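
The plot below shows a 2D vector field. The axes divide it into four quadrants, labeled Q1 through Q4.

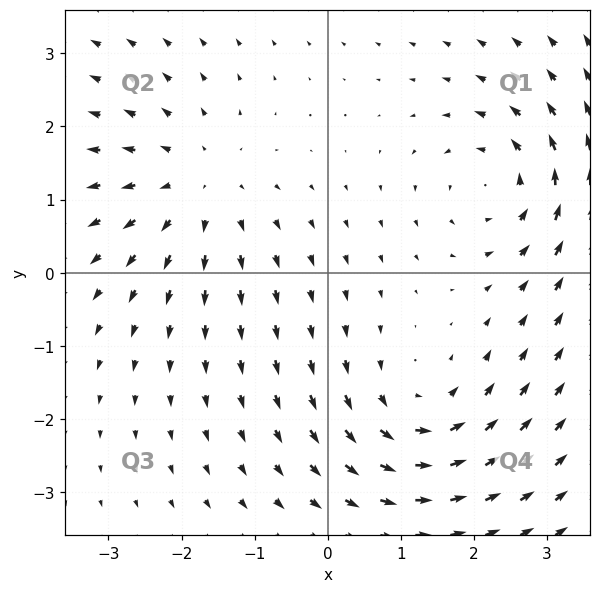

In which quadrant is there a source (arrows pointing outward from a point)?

The source sits at approximately (-1.8, 1.2), which lies in quadrant Q2. The divergence there is about +4, positive as expected for a source.

Q2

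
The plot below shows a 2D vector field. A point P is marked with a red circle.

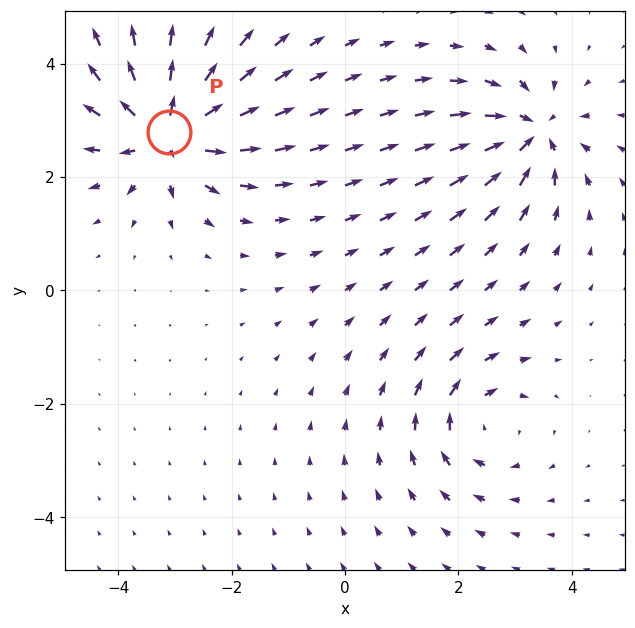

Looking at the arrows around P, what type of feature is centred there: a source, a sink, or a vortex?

source

At P (-3.1, 2.8) the arrows spread outward. Divergence about +7, curl ≈0 — positive divergence with near-zero curl is a source.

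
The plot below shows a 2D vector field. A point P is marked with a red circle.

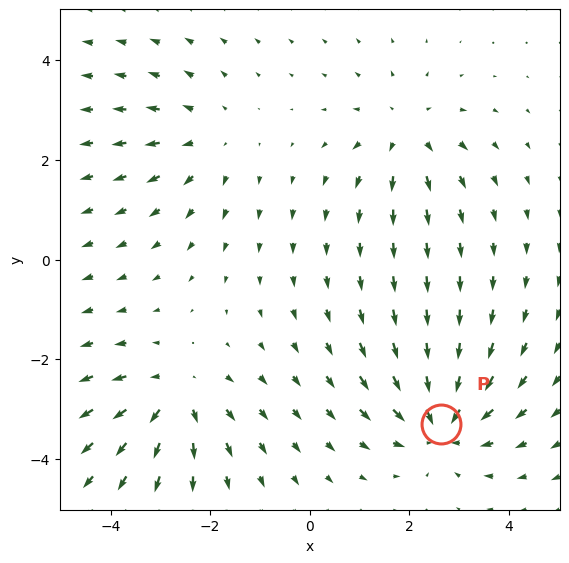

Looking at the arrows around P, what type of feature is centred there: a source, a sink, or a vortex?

At P (2.6, -3.3) the arrows converge inward. Divergence about -5, curl ≈0 — negative divergence with near-zero curl is a sink.

sink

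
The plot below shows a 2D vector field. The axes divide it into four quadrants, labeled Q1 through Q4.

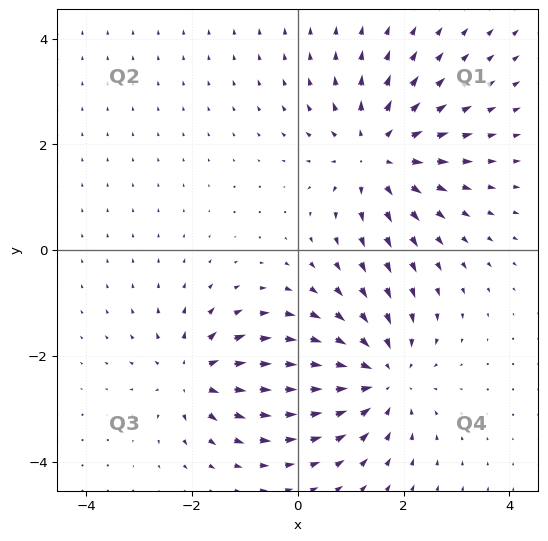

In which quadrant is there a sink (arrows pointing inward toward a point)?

The sink sits at approximately (1.6, -2.4), which lies in quadrant Q4. The divergence there is about -4, negative as expected for a sink.

Q4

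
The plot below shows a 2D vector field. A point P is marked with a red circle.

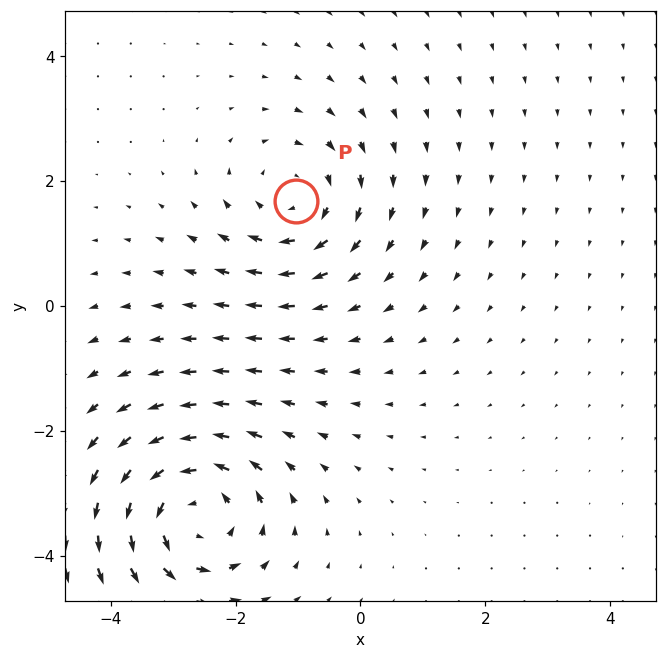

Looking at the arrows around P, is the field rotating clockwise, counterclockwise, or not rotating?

clockwise

Near P at (-1.0, 1.7) the arrows circulate clockwise. The curl (z-component) there is about -3; negative curl means clockwise rotation.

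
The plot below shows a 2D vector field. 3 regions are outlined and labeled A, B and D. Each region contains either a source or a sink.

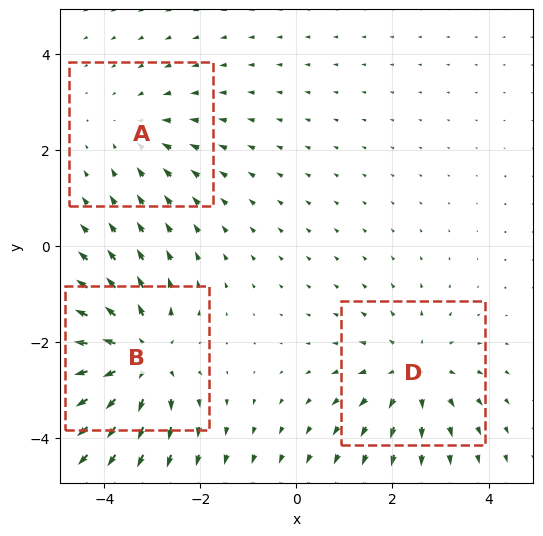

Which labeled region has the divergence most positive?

Divergence at each region's feature centre — A: about -2, B: about +4, D: about +3. Region B is most positive.

B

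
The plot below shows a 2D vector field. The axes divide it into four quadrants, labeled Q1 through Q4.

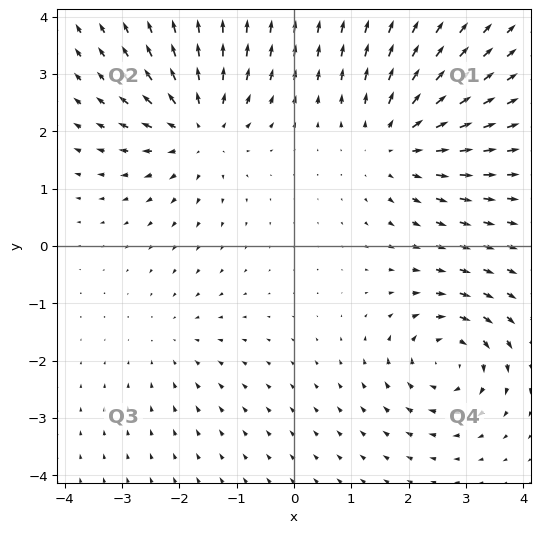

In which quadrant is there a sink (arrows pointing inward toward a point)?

The sink sits at approximately (-2.1, -1.7), which lies in quadrant Q3. The divergence there is about -2, negative as expected for a sink.

Q3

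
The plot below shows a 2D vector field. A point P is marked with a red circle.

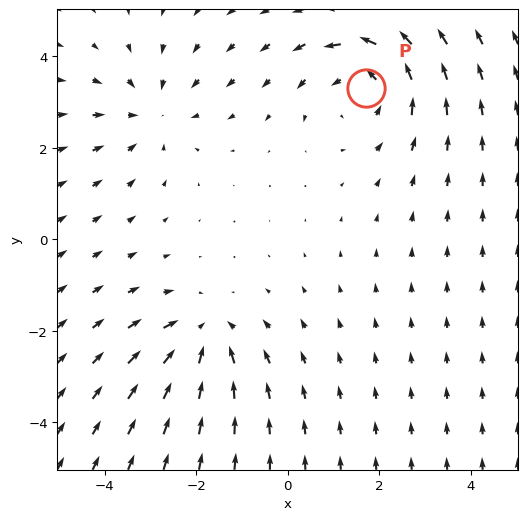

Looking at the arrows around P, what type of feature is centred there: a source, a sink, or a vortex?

At P (1.7, 3.3) the arrows circulate counterclockwise. Divergence ≈0, curl about +4 — near-zero divergence with nonzero curl is a vortex.

vortex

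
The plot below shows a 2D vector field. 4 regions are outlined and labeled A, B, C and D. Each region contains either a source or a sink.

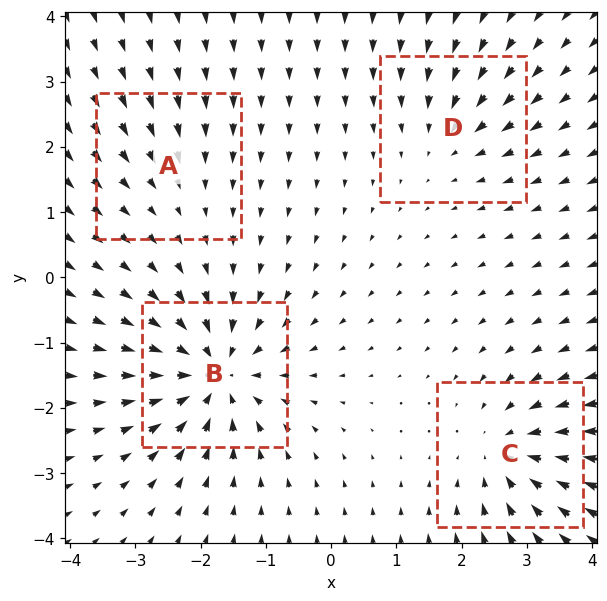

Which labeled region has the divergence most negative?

Divergence at each region's feature centre — A: about -2, B: about -8, C: about -6, D: about -4. Region B is most negative.

B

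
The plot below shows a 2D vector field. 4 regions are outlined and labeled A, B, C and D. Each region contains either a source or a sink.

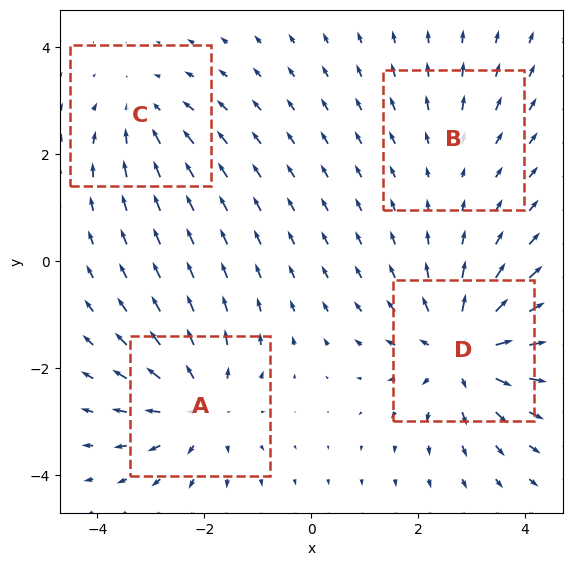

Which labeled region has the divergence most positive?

D

Divergence at each region's feature centre — A: about +5, B: about +2, C: about -3, D: about +6. Region D is most positive.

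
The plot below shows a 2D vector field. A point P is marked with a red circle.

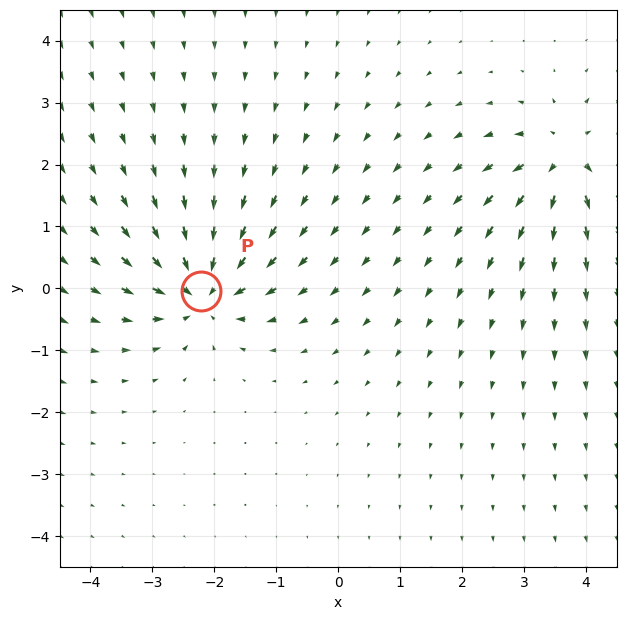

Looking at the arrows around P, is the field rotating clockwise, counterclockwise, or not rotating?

not rotating

Near P at (-2.2, -0.0) the arrows show no circulation. The curl there is ≈0.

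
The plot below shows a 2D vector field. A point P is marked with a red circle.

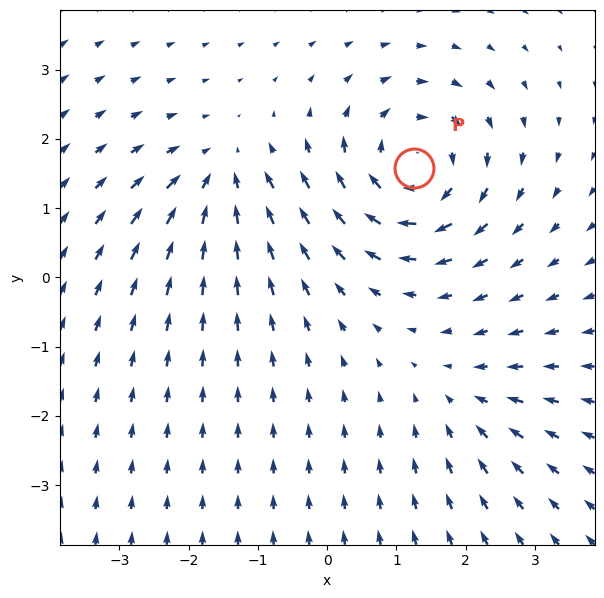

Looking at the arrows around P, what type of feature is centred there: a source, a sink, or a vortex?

At P (1.3, 1.6) the arrows circulate clockwise. Divergence ≈0, curl about -5 — near-zero divergence with nonzero curl is a vortex.

vortex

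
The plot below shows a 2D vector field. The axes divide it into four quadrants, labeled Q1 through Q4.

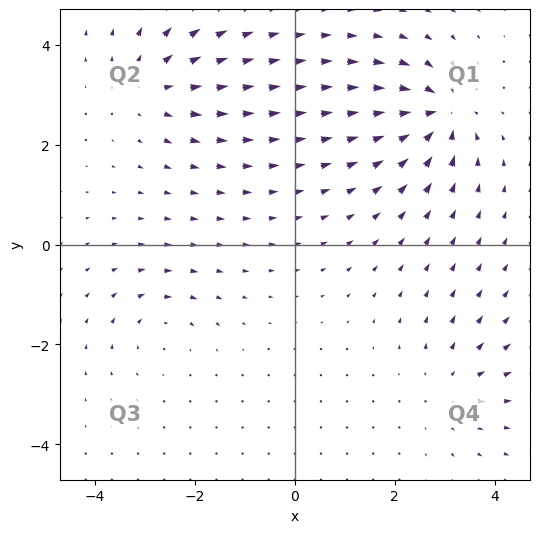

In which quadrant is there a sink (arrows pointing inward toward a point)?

Q1

The sink sits at approximately (2.9, 2.6), which lies in quadrant Q1. The divergence there is about -7, negative as expected for a sink.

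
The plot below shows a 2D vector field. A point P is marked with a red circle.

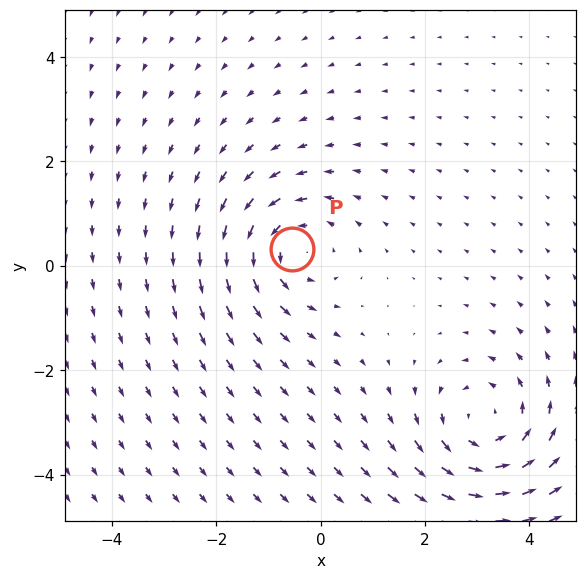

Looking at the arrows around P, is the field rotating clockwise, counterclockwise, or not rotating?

counterclockwise

Near P at (-0.5, 0.3) the arrows circulate counterclockwise. The curl (z-component) there is about +4; positive curl means counterclockwise rotation.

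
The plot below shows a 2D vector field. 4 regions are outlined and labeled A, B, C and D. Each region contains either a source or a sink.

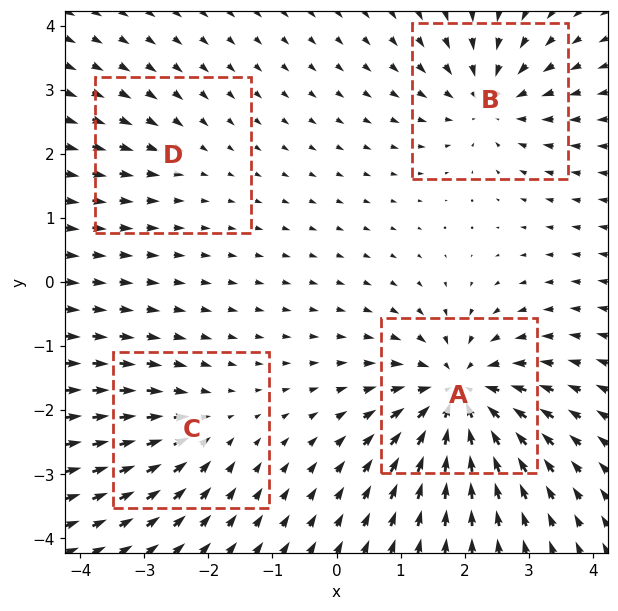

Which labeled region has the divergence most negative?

Divergence at each region's feature centre — A: about -8, B: about -5, C: about -4, D: about -2. Region A is most negative.

A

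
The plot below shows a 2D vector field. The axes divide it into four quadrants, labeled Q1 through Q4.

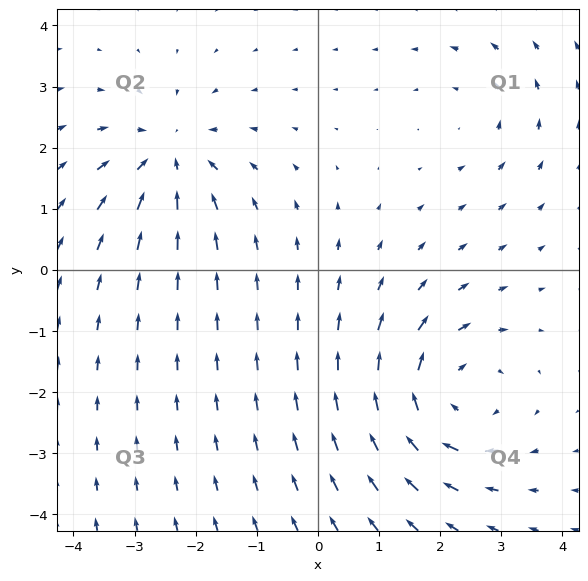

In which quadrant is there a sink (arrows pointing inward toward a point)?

Q2

The sink sits at approximately (-2.4, 1.8), which lies in quadrant Q2. The divergence there is about -4, negative as expected for a sink.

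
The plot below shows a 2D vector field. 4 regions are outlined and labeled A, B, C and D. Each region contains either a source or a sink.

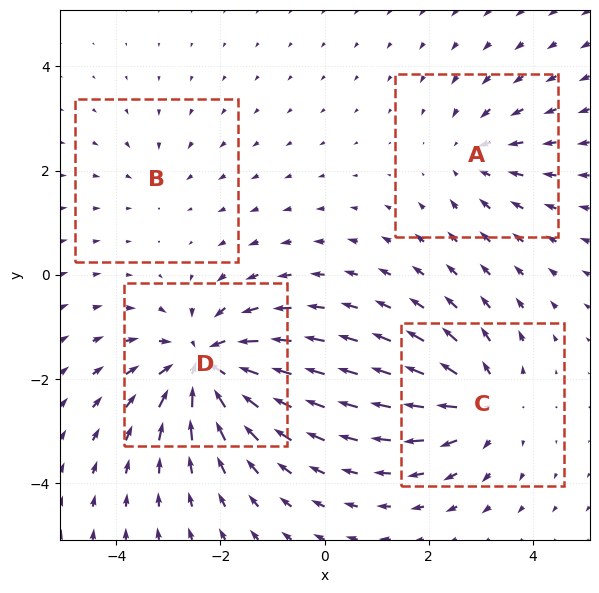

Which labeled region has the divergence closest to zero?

B

Divergence at each region's feature centre — A: about -3, B: about -2, C: about +5, D: about -7. Region B is closest to zero.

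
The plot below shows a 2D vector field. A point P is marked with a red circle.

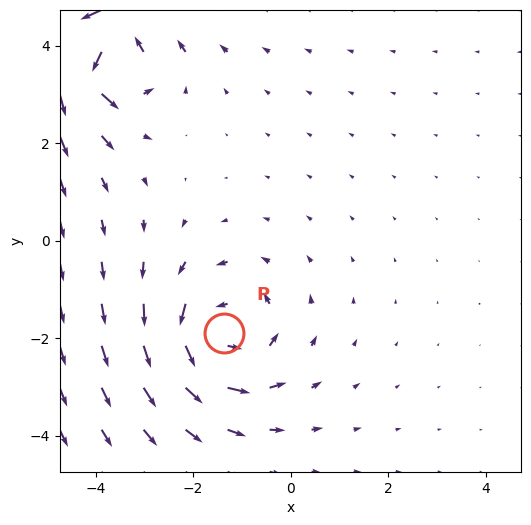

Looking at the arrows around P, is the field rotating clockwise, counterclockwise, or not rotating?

counterclockwise

Near P at (-1.4, -1.9) the arrows circulate counterclockwise. The curl (z-component) there is about +4; positive curl means counterclockwise rotation.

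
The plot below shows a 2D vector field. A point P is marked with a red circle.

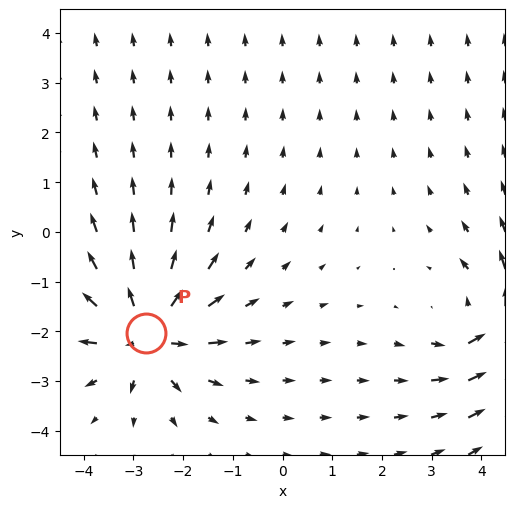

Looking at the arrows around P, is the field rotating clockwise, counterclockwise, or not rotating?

not rotating

Near P at (-2.7, -2.0) the arrows show no circulation. The curl there is ≈0.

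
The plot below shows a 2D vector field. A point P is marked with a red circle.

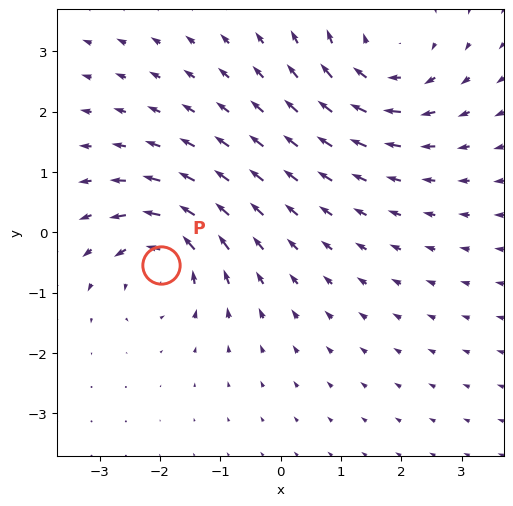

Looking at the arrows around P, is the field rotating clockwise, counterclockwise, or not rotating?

Near P at (-2.0, -0.5) the arrows circulate counterclockwise. The curl (z-component) there is about +7; positive curl means counterclockwise rotation.

counterclockwise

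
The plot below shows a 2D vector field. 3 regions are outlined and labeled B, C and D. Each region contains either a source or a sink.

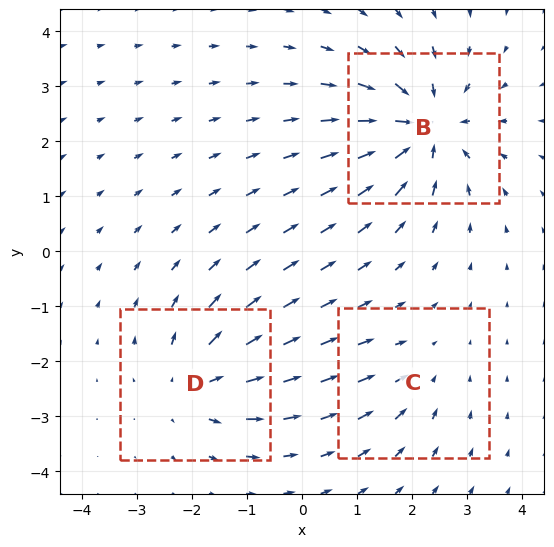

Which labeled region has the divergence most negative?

B

Divergence at each region's feature centre — B: about -5, C: about -2, D: about +4. Region B is most negative.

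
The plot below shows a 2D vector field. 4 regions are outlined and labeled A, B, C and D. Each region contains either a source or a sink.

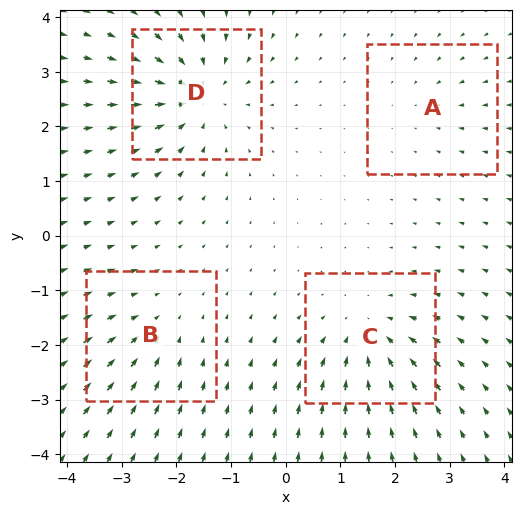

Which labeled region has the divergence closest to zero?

A

Divergence at each region's feature centre — A: about -2, B: about -3, C: about -5, D: about -6. Region A is closest to zero.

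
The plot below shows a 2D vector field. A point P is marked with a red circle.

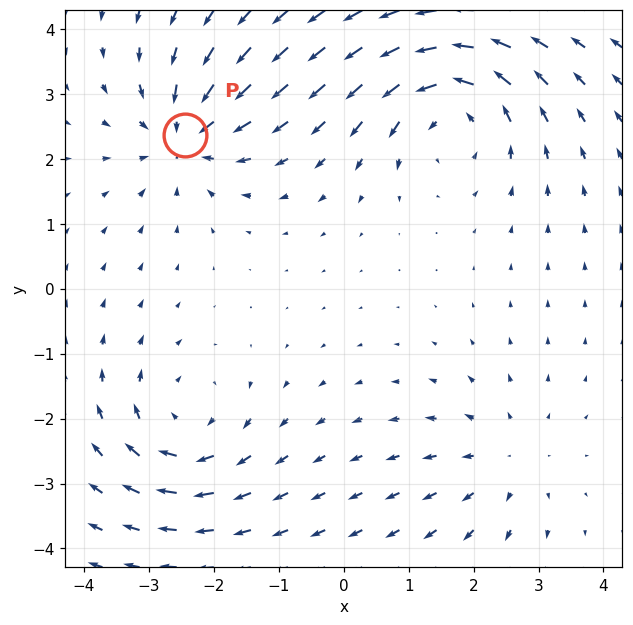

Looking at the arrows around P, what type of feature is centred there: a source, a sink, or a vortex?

At P (-2.4, 2.4) the arrows converge inward. Divergence about -5, curl ≈0 — negative divergence with near-zero curl is a sink.

sink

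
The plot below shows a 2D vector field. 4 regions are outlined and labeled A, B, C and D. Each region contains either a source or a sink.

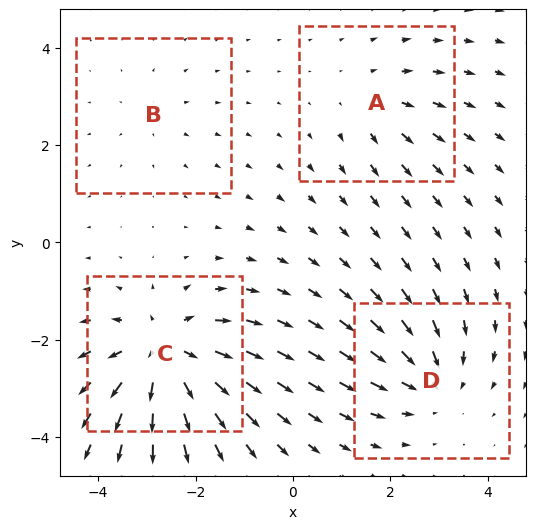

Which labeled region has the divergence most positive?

C

Divergence at each region's feature centre — A: about +3, B: about +2, C: about +7, D: about -4. Region C is most positive.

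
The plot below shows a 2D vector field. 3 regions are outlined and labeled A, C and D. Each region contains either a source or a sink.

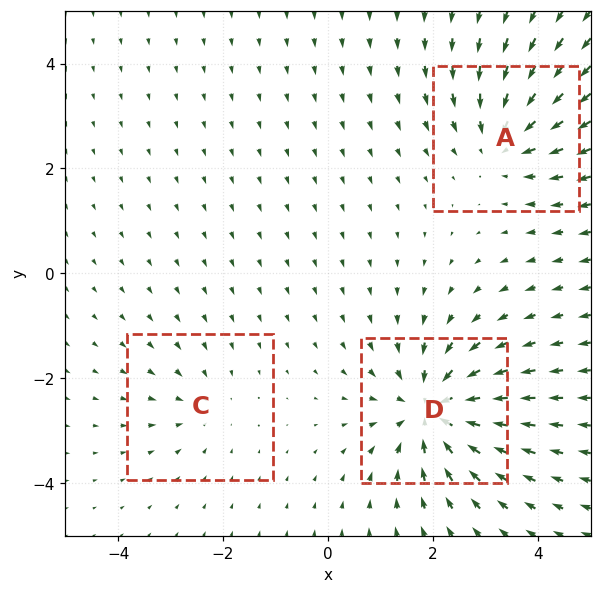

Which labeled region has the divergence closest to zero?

C

Divergence at each region's feature centre — A: about -3, C: about -2, D: about -5. Region C is closest to zero.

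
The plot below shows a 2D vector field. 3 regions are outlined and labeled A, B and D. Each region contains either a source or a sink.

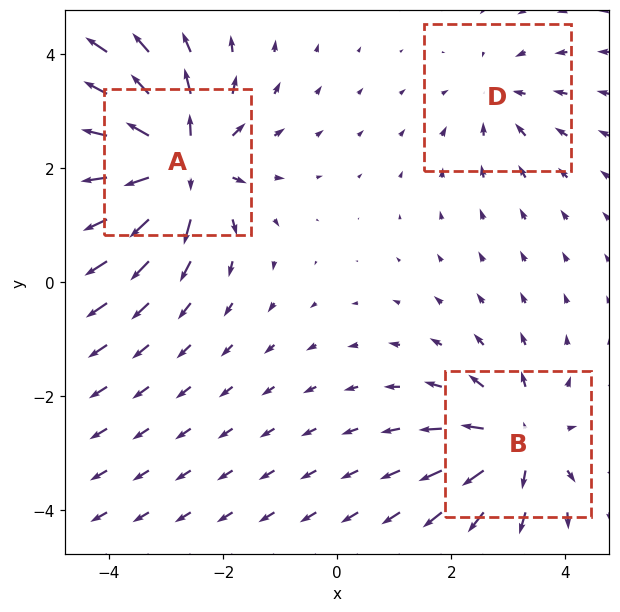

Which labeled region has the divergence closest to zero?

Divergence at each region's feature centre — A: about +6, B: about +4, D: about -2. Region D is closest to zero.

D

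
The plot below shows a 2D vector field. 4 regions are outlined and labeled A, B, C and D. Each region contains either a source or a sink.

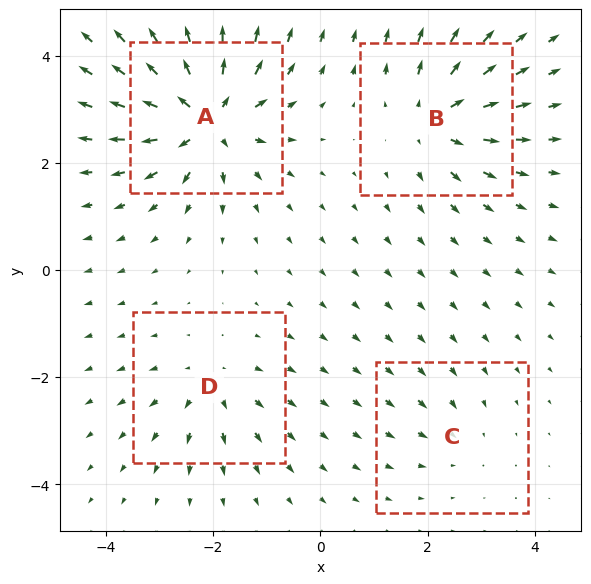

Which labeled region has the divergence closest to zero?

C

Divergence at each region's feature centre — A: about +9, B: about +6, C: about -2, D: about +4. Region C is closest to zero.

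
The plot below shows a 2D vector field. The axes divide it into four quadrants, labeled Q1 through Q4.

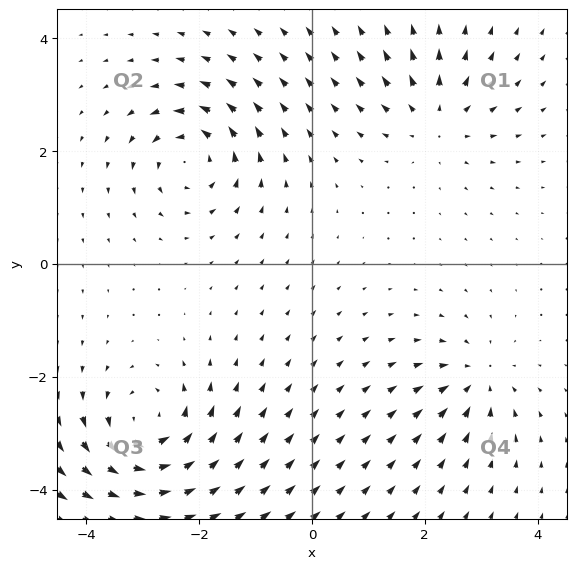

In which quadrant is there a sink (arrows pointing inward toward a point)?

The sink sits at approximately (2.9, -2.1), which lies in quadrant Q4. The divergence there is about -4, negative as expected for a sink.

Q4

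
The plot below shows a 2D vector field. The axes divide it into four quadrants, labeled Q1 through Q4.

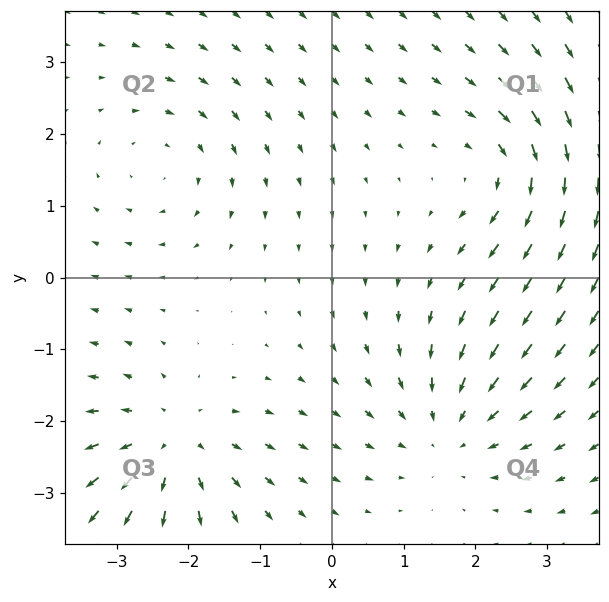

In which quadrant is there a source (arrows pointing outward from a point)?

Q3

The source sits at approximately (-2.2, -2.3), which lies in quadrant Q3. The divergence there is about +4, positive as expected for a source.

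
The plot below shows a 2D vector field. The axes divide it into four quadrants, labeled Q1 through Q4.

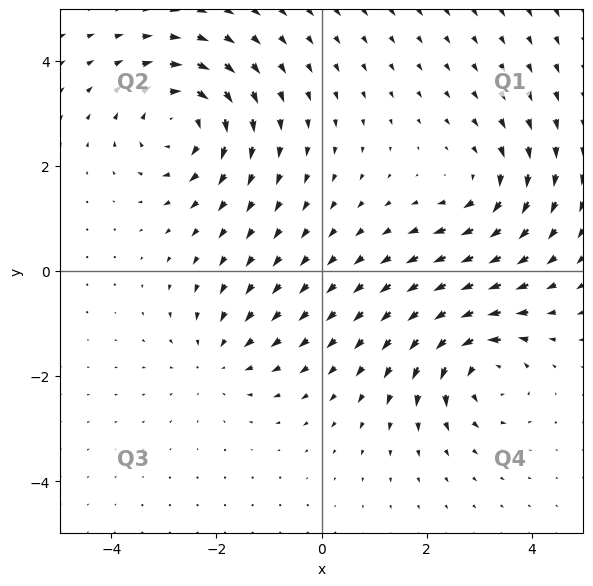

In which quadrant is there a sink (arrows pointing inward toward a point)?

The sink sits at approximately (-1.9, -1.6), which lies in quadrant Q3. The divergence there is about -3, negative as expected for a sink.

Q3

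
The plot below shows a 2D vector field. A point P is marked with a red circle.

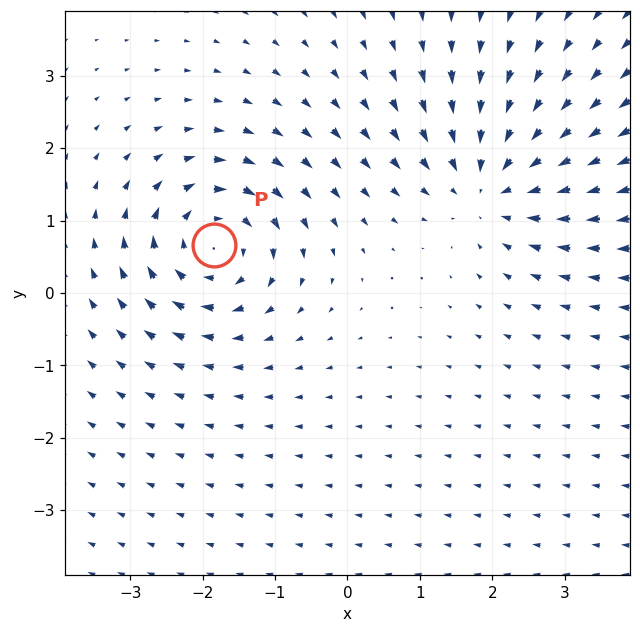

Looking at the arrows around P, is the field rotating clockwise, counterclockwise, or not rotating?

Near P at (-1.8, 0.7) the arrows circulate clockwise. The curl (z-component) there is about -6; negative curl means clockwise rotation.

clockwise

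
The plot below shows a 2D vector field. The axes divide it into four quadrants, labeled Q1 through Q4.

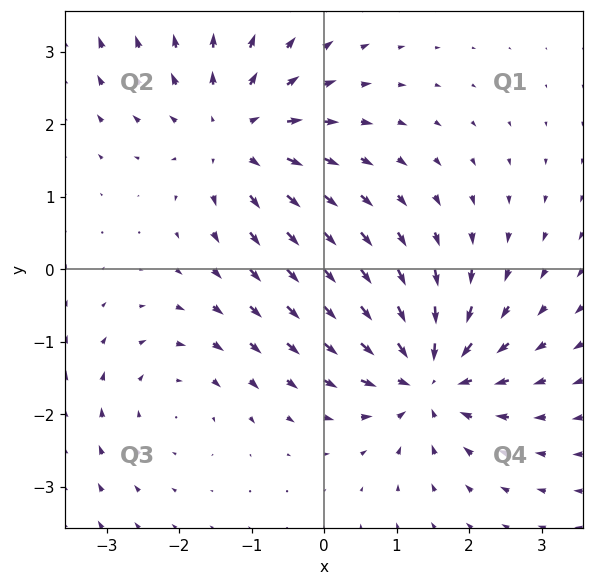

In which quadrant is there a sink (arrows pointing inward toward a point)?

The sink sits at approximately (1.4, -1.5), which lies in quadrant Q4. The divergence there is about -6, negative as expected for a sink.

Q4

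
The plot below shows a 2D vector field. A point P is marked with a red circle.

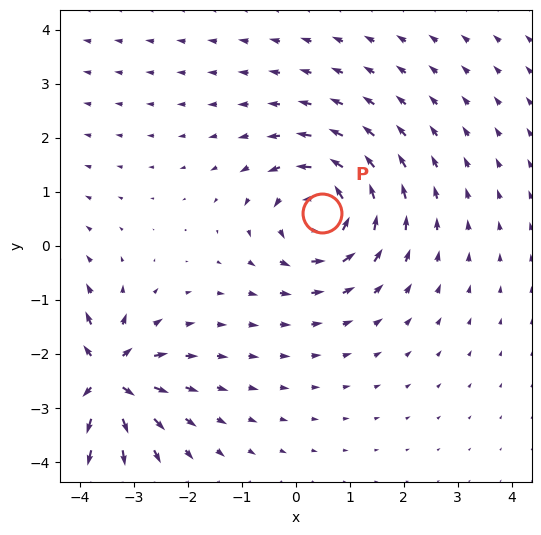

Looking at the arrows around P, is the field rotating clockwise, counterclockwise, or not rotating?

Near P at (0.5, 0.6) the arrows circulate counterclockwise. The curl (z-component) there is about +4; positive curl means counterclockwise rotation.

counterclockwise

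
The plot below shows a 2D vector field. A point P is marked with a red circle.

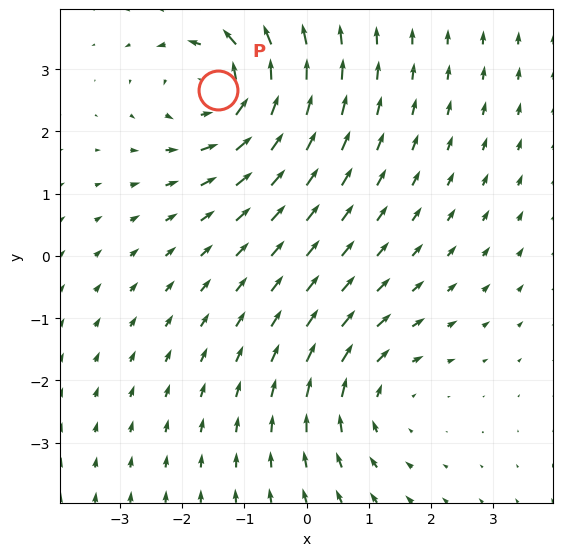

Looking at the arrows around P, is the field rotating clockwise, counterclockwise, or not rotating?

counterclockwise

Near P at (-1.4, 2.7) the arrows circulate counterclockwise. The curl (z-component) there is about +5; positive curl means counterclockwise rotation.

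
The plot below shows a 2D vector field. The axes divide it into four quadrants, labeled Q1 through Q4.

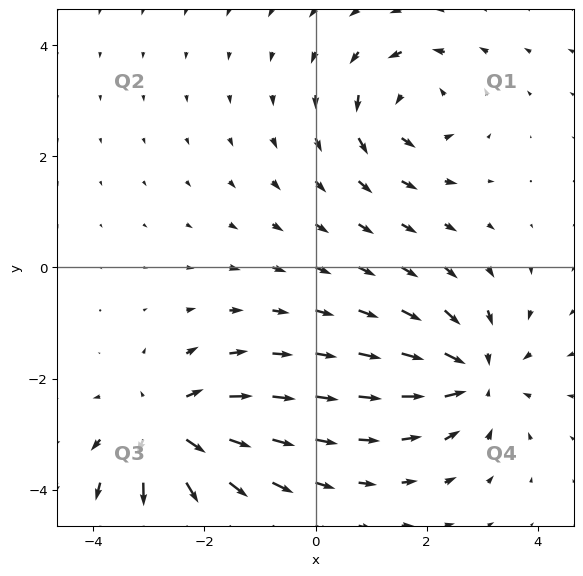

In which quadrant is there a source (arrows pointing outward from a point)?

The source sits at approximately (-2.7, -2.9), which lies in quadrant Q3. The divergence there is about +4, positive as expected for a source.

Q3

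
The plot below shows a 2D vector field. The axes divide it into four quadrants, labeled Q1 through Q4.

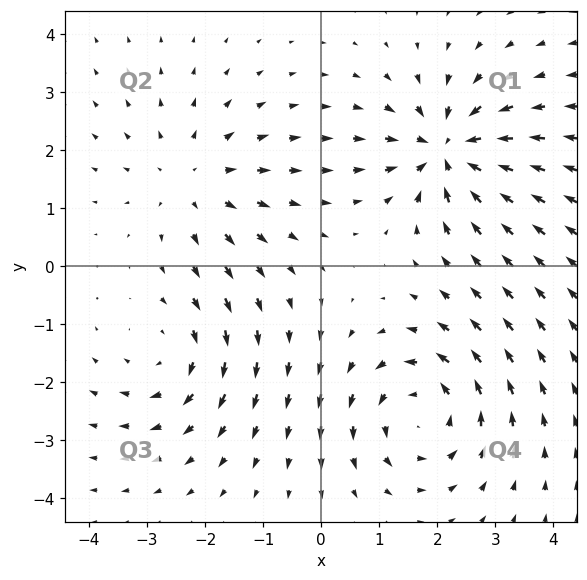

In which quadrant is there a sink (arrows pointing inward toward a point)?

The sink sits at approximately (2.2, 2.0), which lies in quadrant Q1. The divergence there is about -6, negative as expected for a sink.

Q1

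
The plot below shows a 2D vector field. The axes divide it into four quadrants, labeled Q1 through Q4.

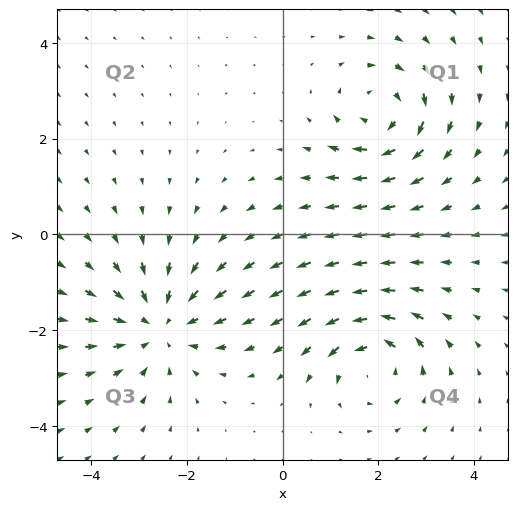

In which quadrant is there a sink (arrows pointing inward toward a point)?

Q3

The sink sits at approximately (-2.6, -1.9), which lies in quadrant Q3. The divergence there is about -4, negative as expected for a sink.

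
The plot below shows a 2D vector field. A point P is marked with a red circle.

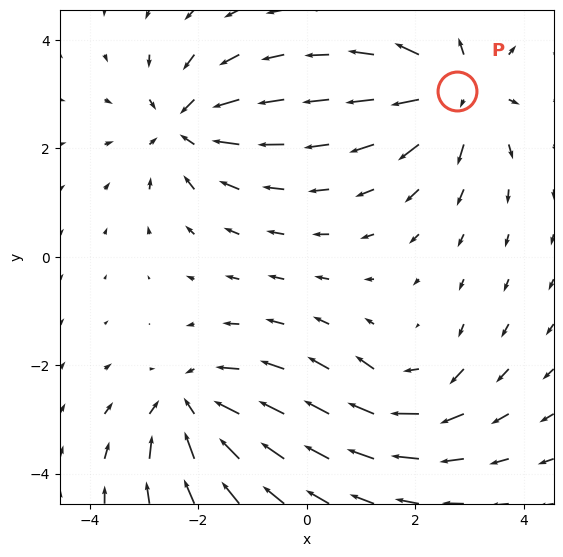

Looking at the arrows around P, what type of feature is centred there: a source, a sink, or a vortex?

At P (2.8, 3.1) the arrows spread outward. Divergence about +5, curl ≈0 — positive divergence with near-zero curl is a source.

source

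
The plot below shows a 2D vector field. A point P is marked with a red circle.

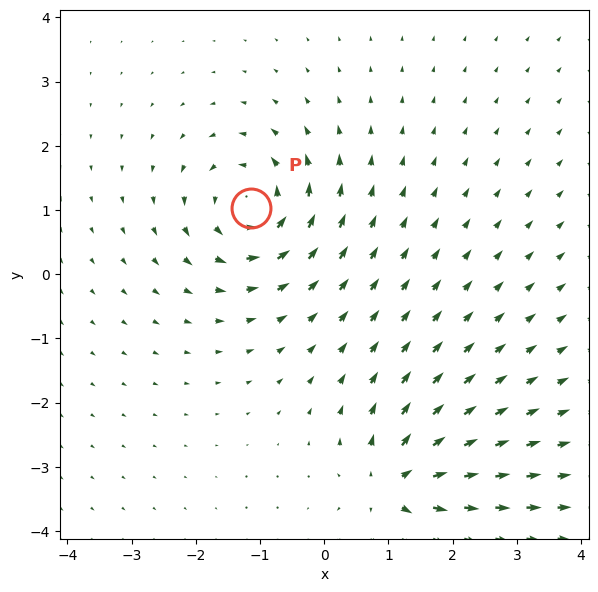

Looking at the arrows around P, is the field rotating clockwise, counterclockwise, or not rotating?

Near P at (-1.1, 1.0) the arrows circulate counterclockwise. The curl (z-component) there is about +6; positive curl means counterclockwise rotation.

counterclockwise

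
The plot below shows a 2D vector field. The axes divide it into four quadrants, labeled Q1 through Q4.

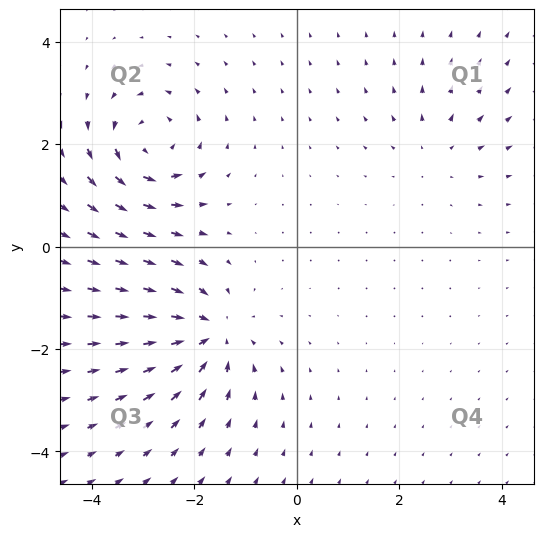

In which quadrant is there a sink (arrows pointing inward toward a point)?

The sink sits at approximately (-1.7, -1.7), which lies in quadrant Q3. The divergence there is about -5, negative as expected for a sink.

Q3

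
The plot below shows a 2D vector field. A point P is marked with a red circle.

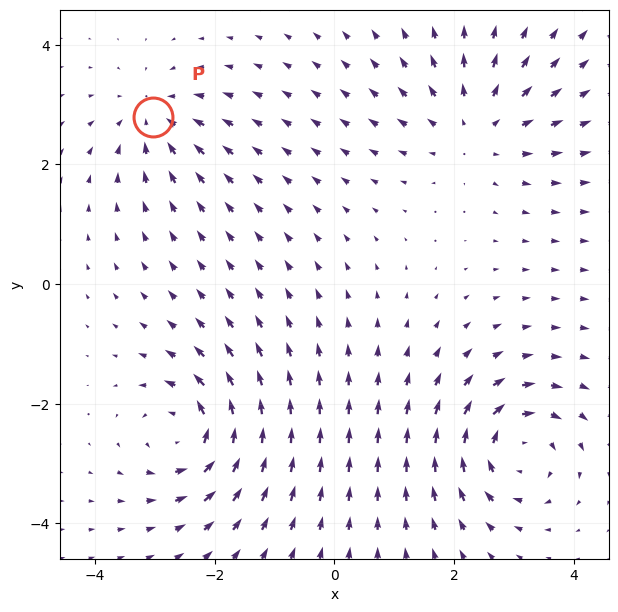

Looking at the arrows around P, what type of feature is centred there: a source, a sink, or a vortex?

sink

At P (-3.0, 2.8) the arrows converge inward. Divergence about -4, curl ≈0 — negative divergence with near-zero curl is a sink.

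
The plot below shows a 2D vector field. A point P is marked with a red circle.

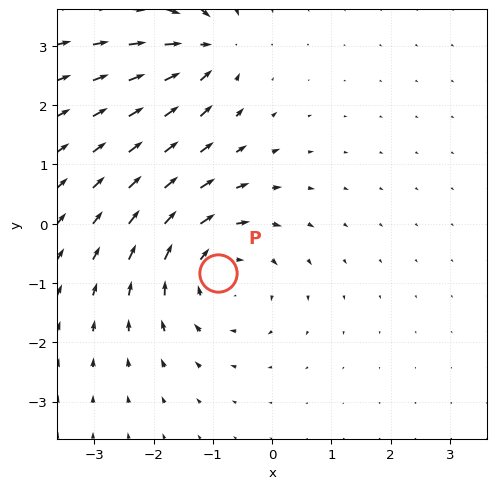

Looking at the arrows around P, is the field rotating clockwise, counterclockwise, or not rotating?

Near P at (-0.9, -0.8) the arrows circulate clockwise. The curl (z-component) there is about -4; negative curl means clockwise rotation.

clockwise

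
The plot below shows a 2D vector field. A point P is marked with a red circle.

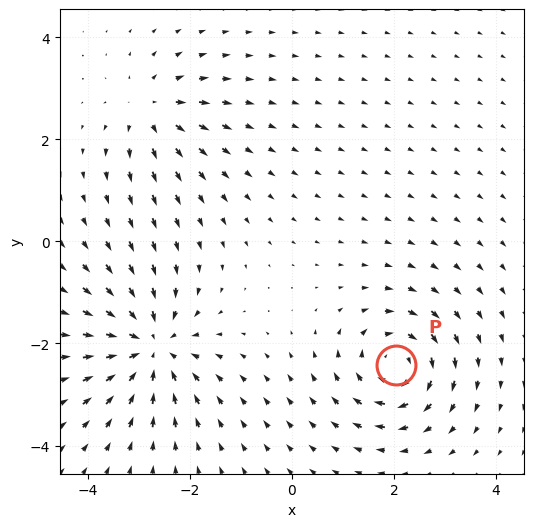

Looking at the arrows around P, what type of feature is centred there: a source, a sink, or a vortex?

At P (2.0, -2.4) the arrows circulate clockwise. Divergence ≈0, curl about -5 — near-zero divergence with nonzero curl is a vortex.

vortex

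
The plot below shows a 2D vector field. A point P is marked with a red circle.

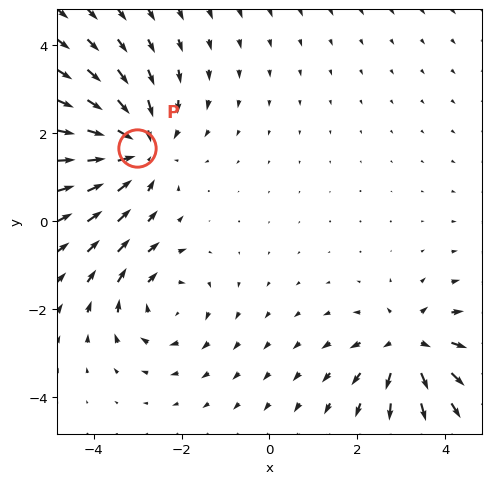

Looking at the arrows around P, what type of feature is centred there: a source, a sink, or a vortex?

At P (-3.0, 1.7) the arrows converge inward. Divergence about -4, curl ≈0 — negative divergence with near-zero curl is a sink.

sink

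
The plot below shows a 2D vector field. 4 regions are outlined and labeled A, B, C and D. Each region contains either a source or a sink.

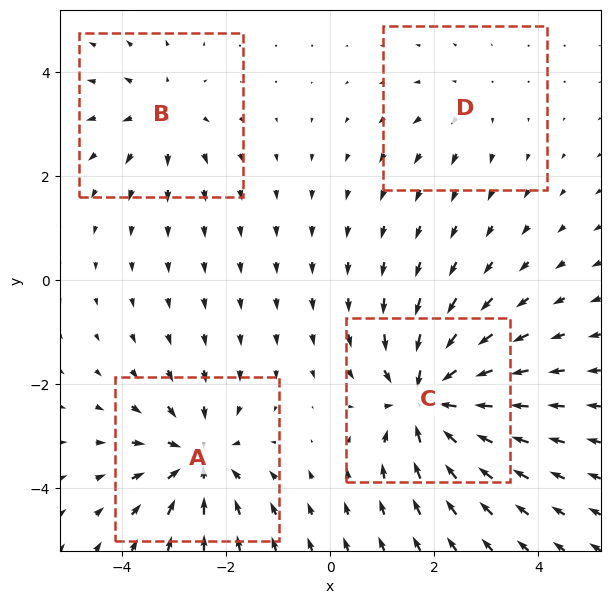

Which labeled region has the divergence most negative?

C

Divergence at each region's feature centre — A: about -5, B: about +4, C: about -7, D: about +2. Region C is most negative.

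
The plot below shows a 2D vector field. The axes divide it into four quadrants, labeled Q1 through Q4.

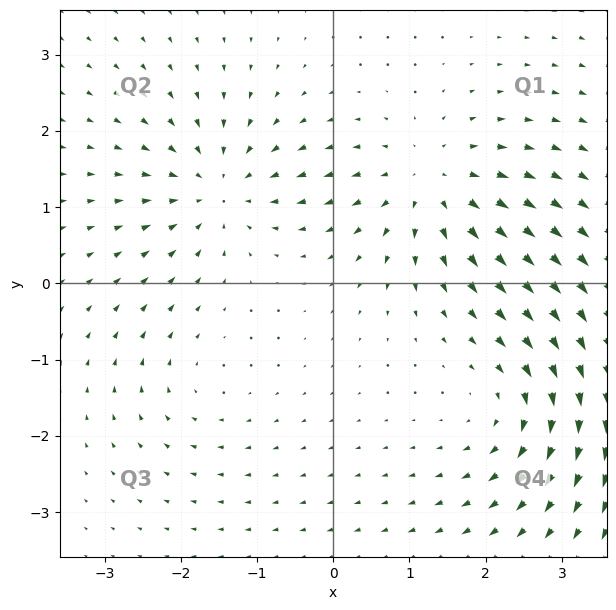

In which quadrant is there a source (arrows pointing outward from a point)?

The source sits at approximately (1.3, 1.3), which lies in quadrant Q1. The divergence there is about +5, positive as expected for a source.

Q1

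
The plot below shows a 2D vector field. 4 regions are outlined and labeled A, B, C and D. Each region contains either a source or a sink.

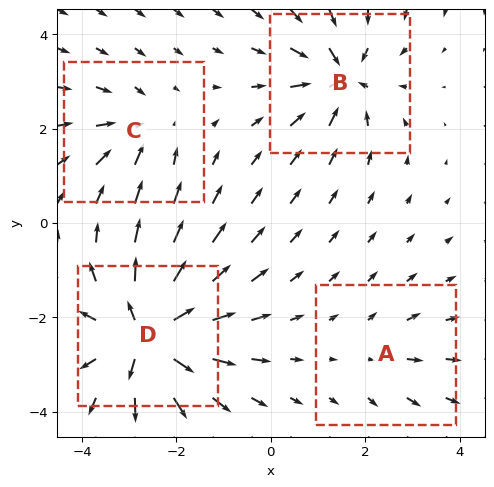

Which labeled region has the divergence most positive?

D

Divergence at each region's feature centre — A: about +2, B: about -6, C: about -4, D: about +9. Region D is most positive.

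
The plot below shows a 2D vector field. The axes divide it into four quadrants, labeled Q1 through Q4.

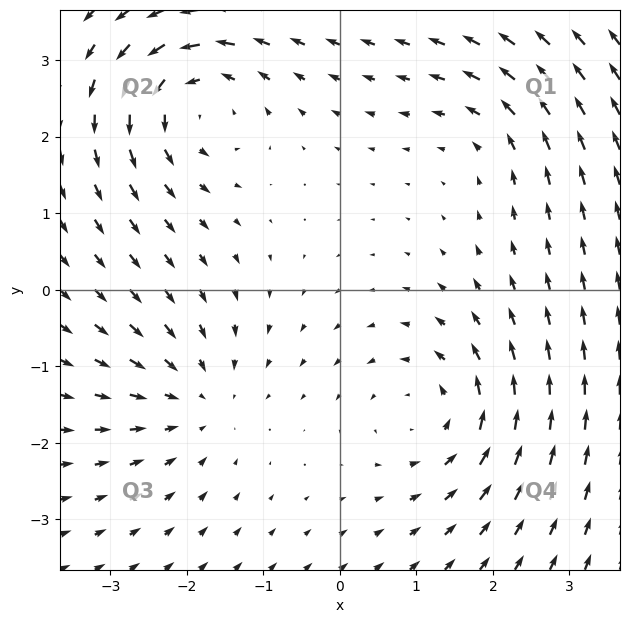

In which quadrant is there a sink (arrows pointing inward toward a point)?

Q3

The sink sits at approximately (-1.9, -1.4), which lies in quadrant Q3. The divergence there is about -4, negative as expected for a sink.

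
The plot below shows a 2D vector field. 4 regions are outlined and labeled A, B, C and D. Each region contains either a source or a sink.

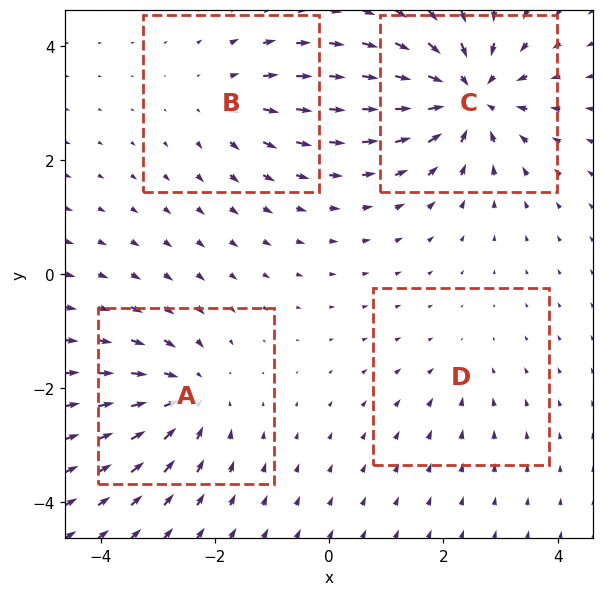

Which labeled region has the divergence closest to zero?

Divergence at each region's feature centre — A: about -5, B: about +3, C: about -7, D: about -2. Region D is closest to zero.

D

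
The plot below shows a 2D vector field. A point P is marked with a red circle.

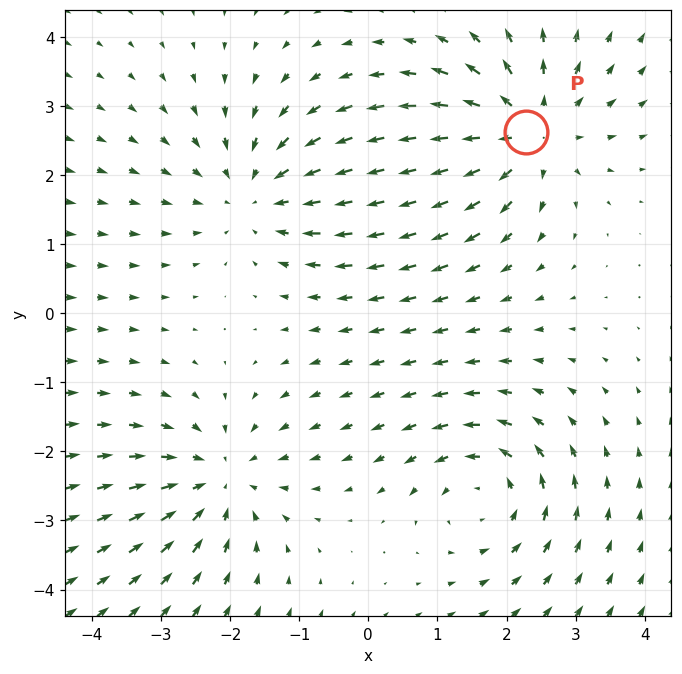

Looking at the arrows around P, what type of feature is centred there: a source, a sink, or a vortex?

At P (2.3, 2.6) the arrows spread outward. Divergence about +5, curl ≈0 — positive divergence with near-zero curl is a source.

source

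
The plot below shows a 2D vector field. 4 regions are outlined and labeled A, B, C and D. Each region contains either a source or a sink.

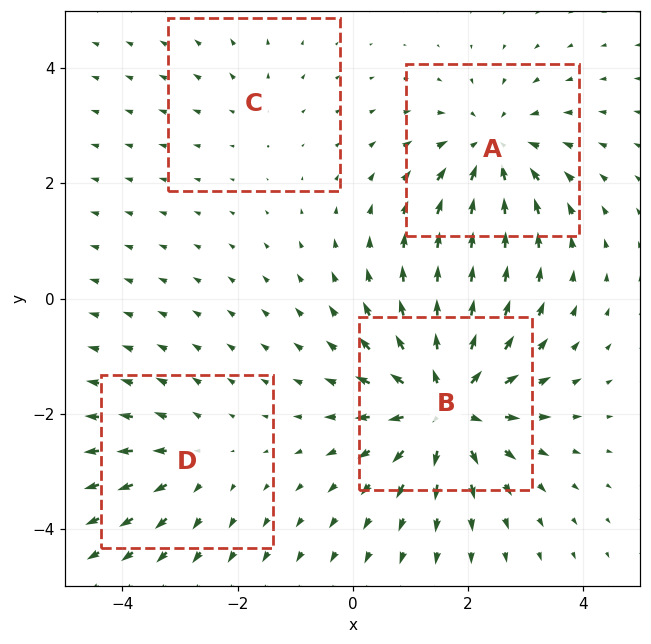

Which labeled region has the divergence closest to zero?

C

Divergence at each region's feature centre — A: about -5, B: about +7, C: about +2, D: about +3. Region C is closest to zero.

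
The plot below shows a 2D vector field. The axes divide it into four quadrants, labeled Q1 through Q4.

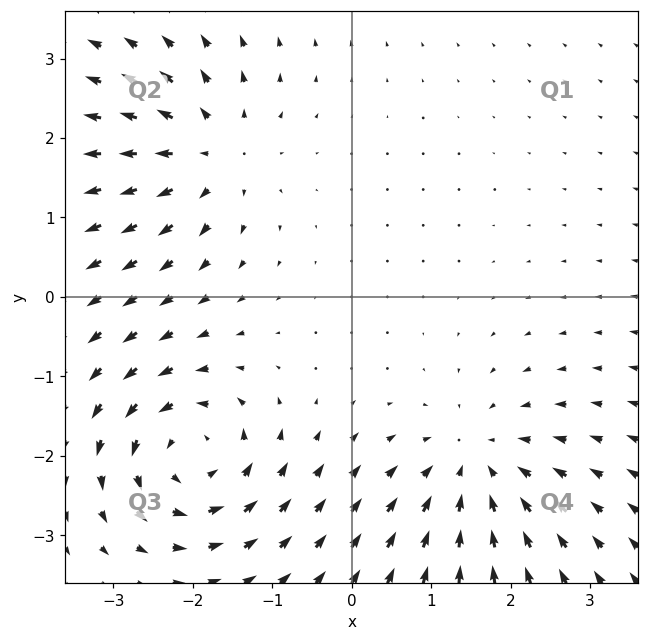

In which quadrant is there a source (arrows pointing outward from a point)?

The source sits at approximately (-1.8, 1.8), which lies in quadrant Q2. The divergence there is about +5, positive as expected for a source.

Q2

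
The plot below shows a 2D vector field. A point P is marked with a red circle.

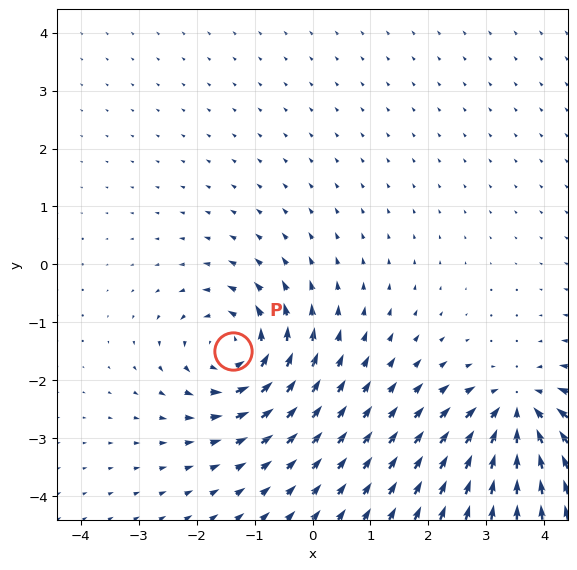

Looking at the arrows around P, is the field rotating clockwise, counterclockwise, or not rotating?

Near P at (-1.4, -1.5) the arrows circulate counterclockwise. The curl (z-component) there is about +6; positive curl means counterclockwise rotation.

counterclockwise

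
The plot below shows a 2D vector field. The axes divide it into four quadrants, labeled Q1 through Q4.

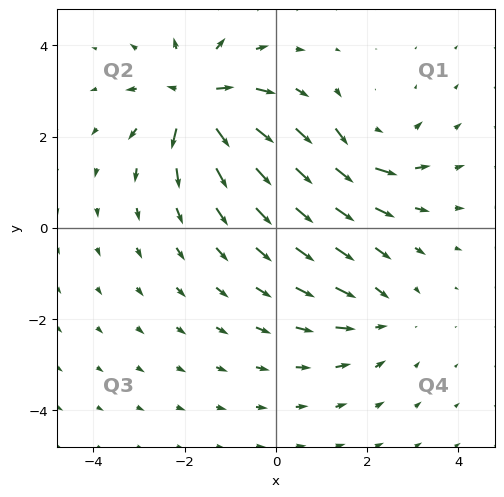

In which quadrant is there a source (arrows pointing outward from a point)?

Q2

The source sits at approximately (-1.7, 2.8), which lies in quadrant Q2. The divergence there is about +6, positive as expected for a source.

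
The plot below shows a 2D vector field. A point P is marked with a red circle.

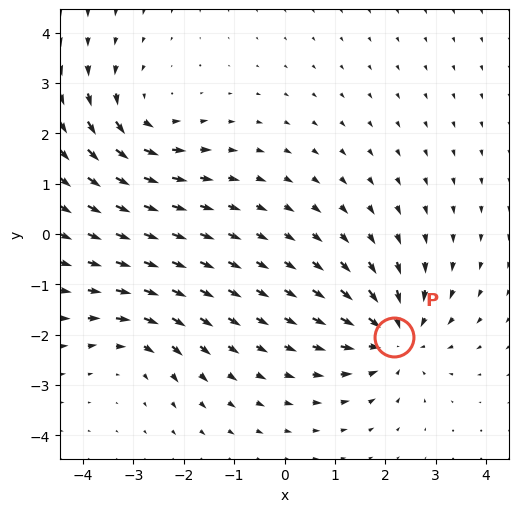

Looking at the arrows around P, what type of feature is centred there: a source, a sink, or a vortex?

sink

At P (2.2, -2.0) the arrows converge inward. Divergence about -5, curl ≈0 — negative divergence with near-zero curl is a sink.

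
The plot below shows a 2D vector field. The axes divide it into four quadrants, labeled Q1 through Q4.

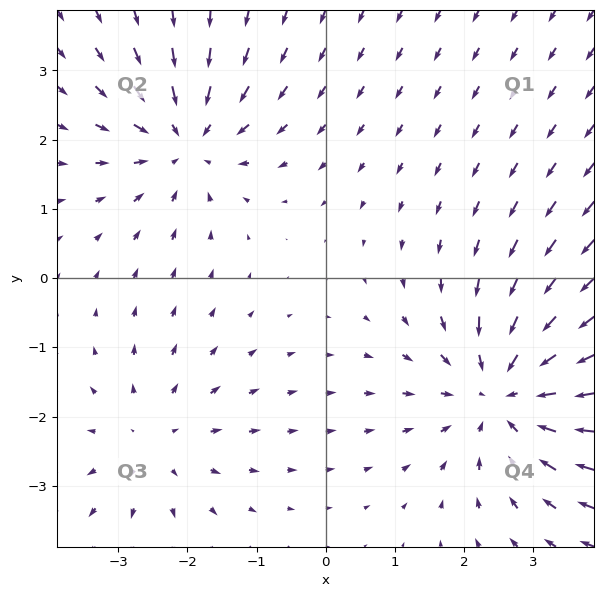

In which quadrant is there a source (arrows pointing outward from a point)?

Q3

The source sits at approximately (-2.5, -2.3), which lies in quadrant Q3. The divergence there is about +2, positive as expected for a source.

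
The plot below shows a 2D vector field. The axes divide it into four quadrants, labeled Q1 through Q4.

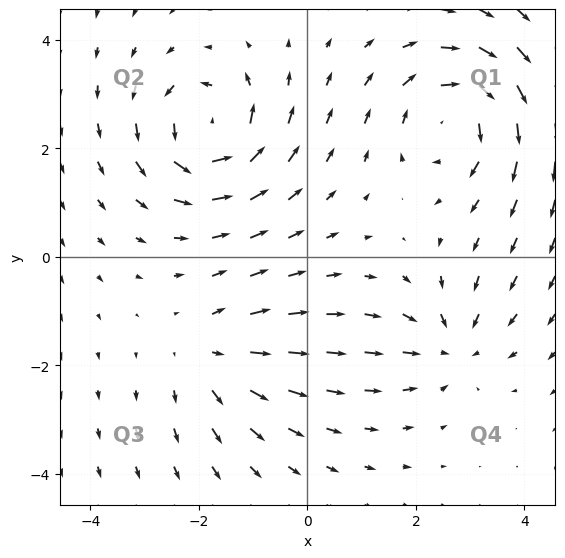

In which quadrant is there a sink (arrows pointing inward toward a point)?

The sink sits at approximately (2.7, -1.6), which lies in quadrant Q4. The divergence there is about -3, negative as expected for a sink.

Q4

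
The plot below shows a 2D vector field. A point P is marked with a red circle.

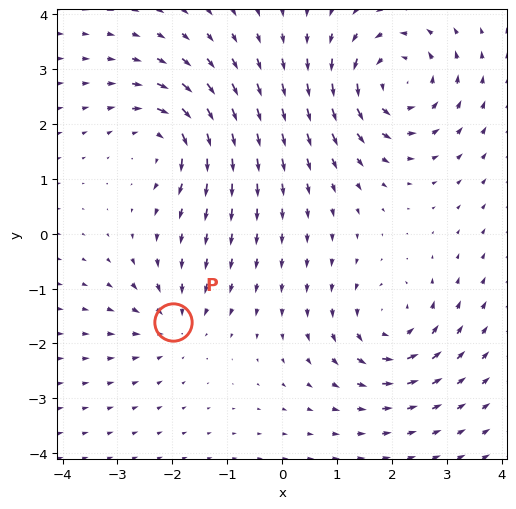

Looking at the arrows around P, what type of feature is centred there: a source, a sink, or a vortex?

sink

At P (-2.0, -1.6) the arrows converge inward. Divergence about -4, curl ≈0 — negative divergence with near-zero curl is a sink.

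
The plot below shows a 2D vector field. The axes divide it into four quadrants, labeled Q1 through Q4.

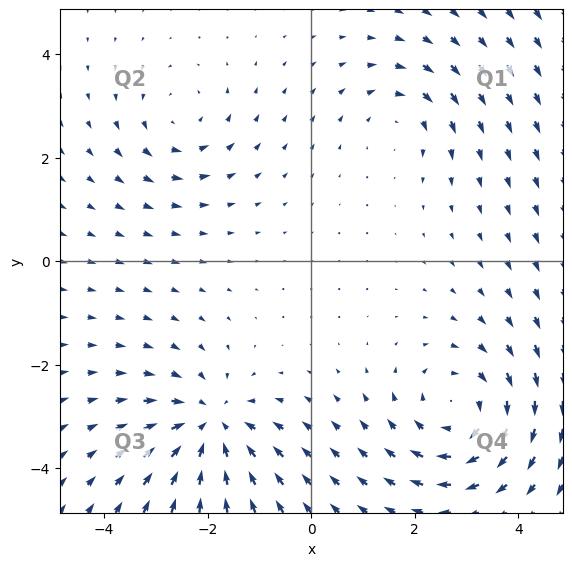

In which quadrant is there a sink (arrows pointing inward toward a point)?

The sink sits at approximately (-1.9, -3.2), which lies in quadrant Q3. The divergence there is about -5, negative as expected for a sink.

Q3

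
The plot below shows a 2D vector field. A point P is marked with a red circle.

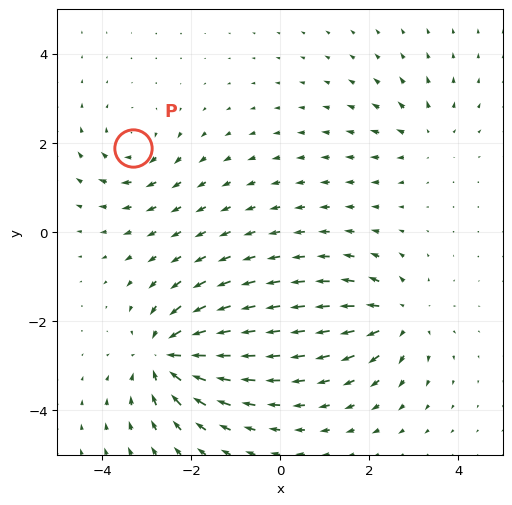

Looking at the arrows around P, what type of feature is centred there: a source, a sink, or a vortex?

At P (-3.3, 1.9) the arrows circulate clockwise. Divergence ≈0, curl about -4 — near-zero divergence with nonzero curl is a vortex.

vortex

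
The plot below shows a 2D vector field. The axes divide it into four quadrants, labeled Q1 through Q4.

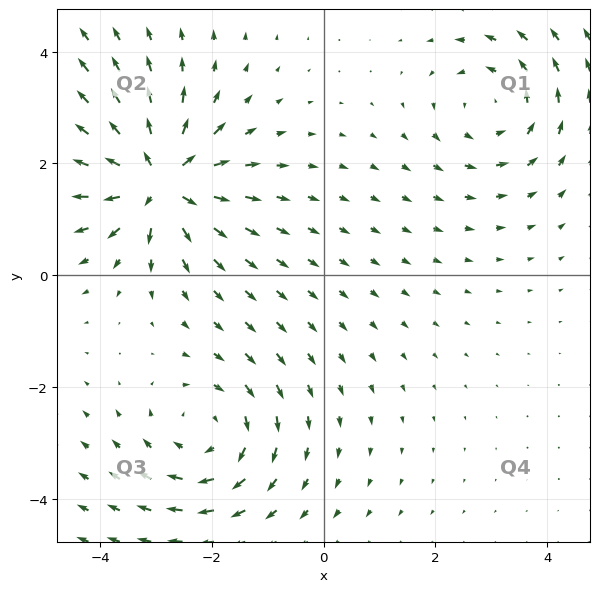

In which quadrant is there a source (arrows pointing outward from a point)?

The source sits at approximately (-2.9, 1.7), which lies in quadrant Q2. The divergence there is about +7, positive as expected for a source.

Q2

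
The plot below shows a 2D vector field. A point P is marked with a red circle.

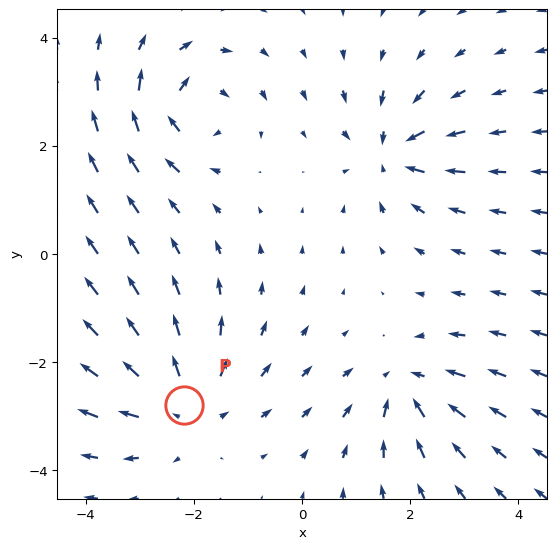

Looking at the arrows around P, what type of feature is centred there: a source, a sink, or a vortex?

At P (-2.2, -2.8) the arrows spread outward. Divergence about +3, curl ≈0 — positive divergence with near-zero curl is a source.

source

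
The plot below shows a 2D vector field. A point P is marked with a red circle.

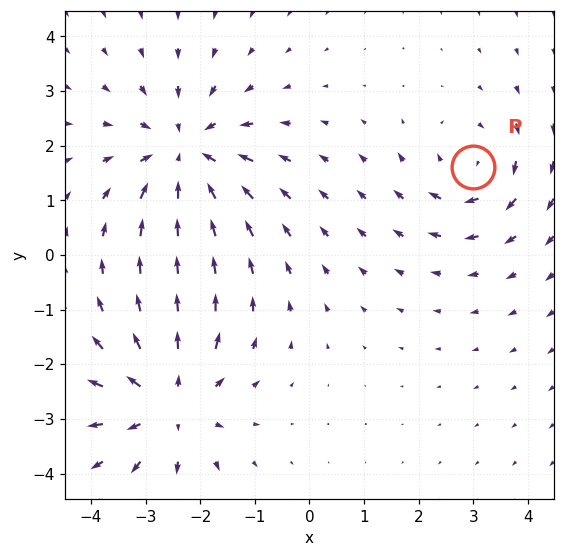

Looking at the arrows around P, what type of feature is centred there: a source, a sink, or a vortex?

vortex

At P (3.0, 1.6) the arrows circulate clockwise. Divergence ≈0, curl about -3 — near-zero divergence with nonzero curl is a vortex.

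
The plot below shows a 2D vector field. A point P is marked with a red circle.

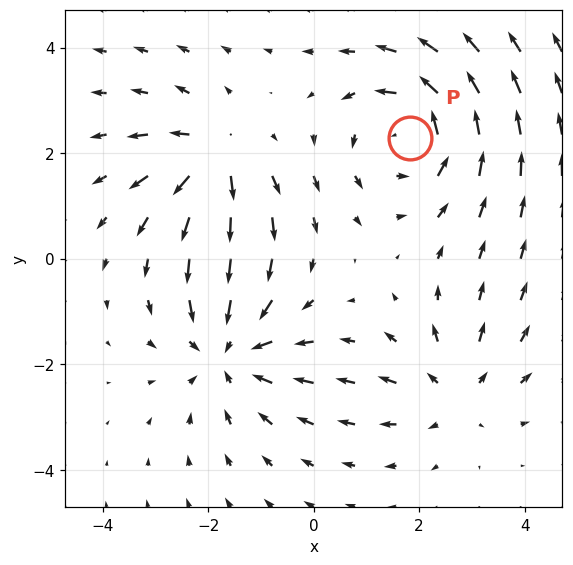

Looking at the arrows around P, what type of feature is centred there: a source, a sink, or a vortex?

vortex

At P (1.8, 2.3) the arrows circulate counterclockwise. Divergence ≈0, curl about +4 — near-zero divergence with nonzero curl is a vortex.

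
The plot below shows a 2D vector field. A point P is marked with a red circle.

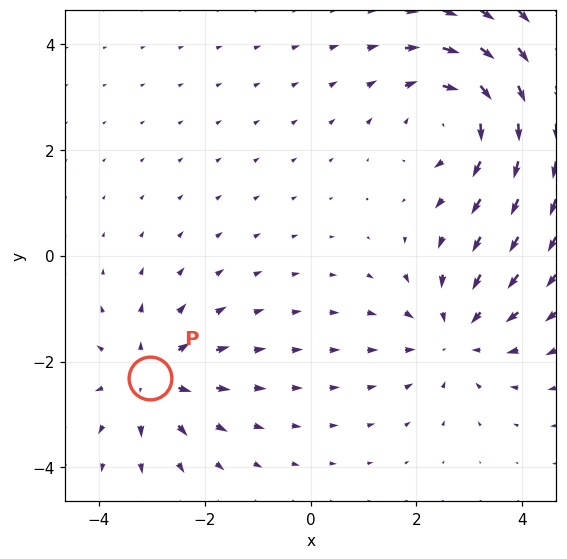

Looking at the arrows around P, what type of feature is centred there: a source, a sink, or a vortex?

source

At P (-3.0, -2.3) the arrows spread outward. Divergence about +3, curl ≈0 — positive divergence with near-zero curl is a source.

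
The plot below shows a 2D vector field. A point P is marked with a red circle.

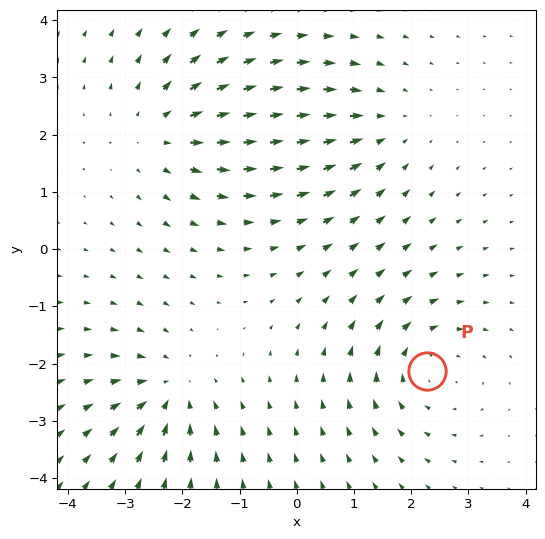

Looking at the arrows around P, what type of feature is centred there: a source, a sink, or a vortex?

vortex

At P (2.3, -2.1) the arrows circulate clockwise. Divergence ≈0, curl about -4 — near-zero divergence with nonzero curl is a vortex.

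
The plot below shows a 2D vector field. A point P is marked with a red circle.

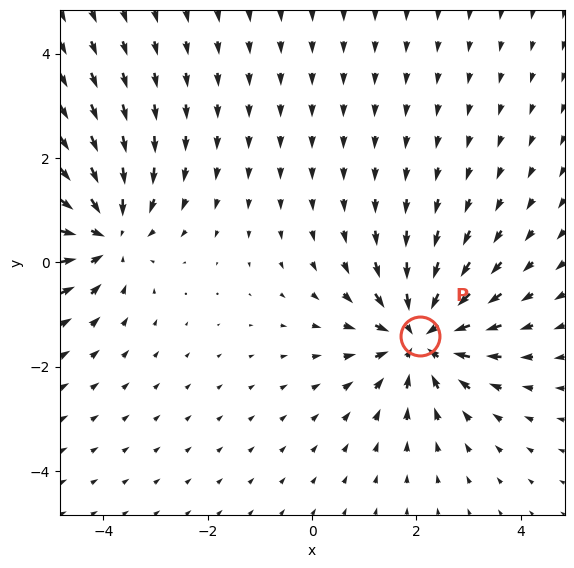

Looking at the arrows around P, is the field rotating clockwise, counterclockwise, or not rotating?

Near P at (2.1, -1.4) the arrows show no circulation. The curl there is ≈0.

not rotating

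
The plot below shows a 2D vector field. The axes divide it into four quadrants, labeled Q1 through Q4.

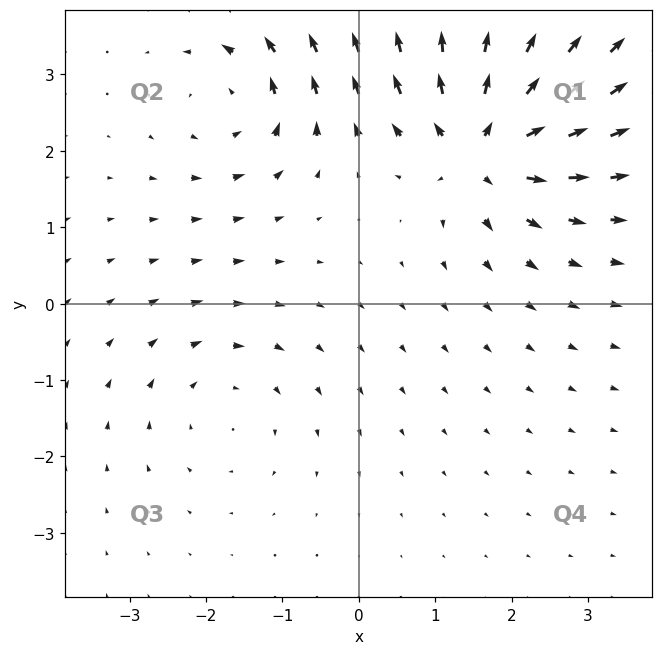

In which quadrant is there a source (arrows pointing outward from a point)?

The source sits at approximately (1.6, 2.1), which lies in quadrant Q1. The divergence there is about +6, positive as expected for a source.

Q1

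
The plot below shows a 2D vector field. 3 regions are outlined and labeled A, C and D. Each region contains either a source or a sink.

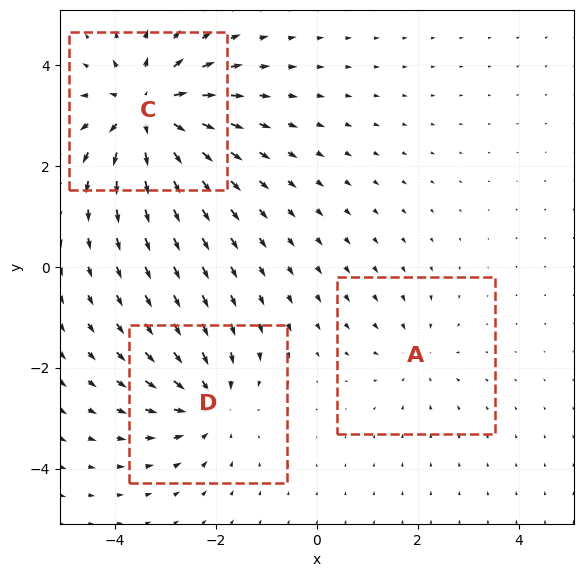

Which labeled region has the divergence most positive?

C

Divergence at each region's feature centre — A: about -2, C: about +5, D: about -3. Region C is most positive.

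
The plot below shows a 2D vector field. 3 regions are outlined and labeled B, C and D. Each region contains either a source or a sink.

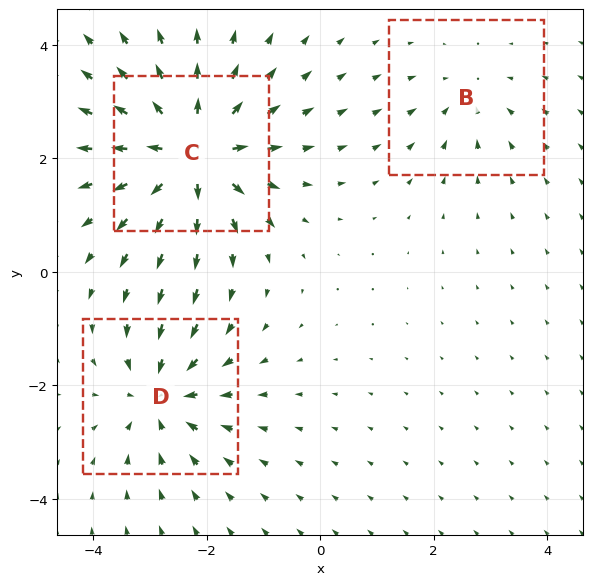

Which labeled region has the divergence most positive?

Divergence at each region's feature centre — B: about -2, C: about +6, D: about -4. Region C is most positive.

C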